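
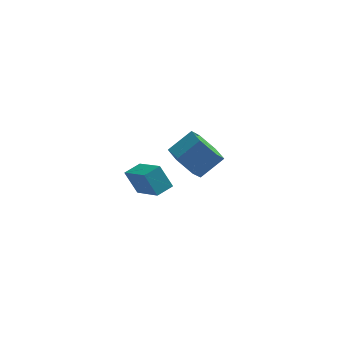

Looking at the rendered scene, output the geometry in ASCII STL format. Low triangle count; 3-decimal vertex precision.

solid 
facet normal -0.430 0.734 -0.526
outer loop
vertex -2.691 -2.021 -0.706
vertex -2.043 -1.539 -0.563
vertex -2.183 -2.415 -1.672
endloop
endfacet
facet normal -0.789 -0.588 -0.175
outer loop
vertex -1.417 -3.721 -0.737
vertex -2.691 -2.021 -0.706
vertex -2.183 -2.415 -1.672
endloop
endfacet
facet normal -0.432 0.734 -0.525
outer loop
vertex -2.183 -2.415 -1.672
vertex -2.043 -1.539 -0.563
vertex -1.536 -1.932 -1.529
endloop
endfacet
facet normal 0.437 -0.340 -0.833
outer loop
vertex -1.536 -1.932 -1.529
vertex -1.417 -3.721 -0.737
vertex -2.183 -2.415 -1.672
endloop
endfacet
facet normal -0.437 0.340 0.833
outer loop
vertex -2.691 -2.021 -0.706
vertex -1.277 -2.845 0.372
vertex -2.043 -1.539 -0.563
endloop
endfacet
facet normal -0.789 -0.588 -0.175
outer loop
vertex -1.924 -3.328 0.229
vertex -2.691 -2.021 -0.706
vertex -1.417 -3.721 -0.737
endloop
endfacet
facet normal -0.437 0.339 0.833
outer loop
vertex -1.924 -3.328 0.229
vertex -1.277 -2.845 0.372
vertex -2.691 -2.021 -0.706
endloop
endfacet
facet normal 0.789 0.588 0.175
outer loop
vertex -2.043 -1.539 -0.563
vertex -1.277 -2.845 0.372
vertex -1.536 -1.932 -1.529
endloop
endfacet
facet normal 0.437 -0.340 -0.833
outer loop
vertex -0.769 -3.239 -0.594
vertex -1.417 -3.721 -0.737
vertex -1.536 -1.932 -1.529
endloop
endfacet
facet normal 0.789 0.588 0.175
outer loop
vertex -1.536 -1.932 -1.529
vertex -1.277 -2.845 0.372
vertex -0.769 -3.239 -0.594
endloop
endfacet
facet normal 0.430 -0.734 0.525
outer loop
vertex -0.769 -3.239 -0.594
vertex -1.924 -3.328 0.229
vertex -1.417 -3.721 -0.737
endloop
endfacet
facet normal 0.431 -0.733 0.526
outer loop
vertex -1.277 -2.845 0.372
vertex -1.924 -3.328 0.229
vertex -0.769 -3.239 -0.594
endloop
endfacet
facet normal -0.736 -0.318 -0.597
outer loop
vertex 0.672 1.518 -4.261
vertex -0.017 1.923 -3.627
vertex 0.362 2.481 -4.392
endloop
endfacet
facet normal 0.605 0.087 -0.792
outer loop
vertex 0.672 1.518 -4.261
vertex 0.362 2.481 -4.392
vertex 1.725 1.973 -3.407
endloop
endfacet
facet normal 0.605 0.087 -0.792
outer loop
vertex 1.725 1.973 -3.407
vertex 0.362 2.481 -4.392
vertex 1.415 2.936 -3.538
endloop
endfacet
facet normal 0.737 0.318 0.597
outer loop
vertex 1.725 1.973 -3.407
vertex 1.415 2.936 -3.538
vertex 1.037 2.377 -2.773
endloop
endfacet
facet normal -0.736 -0.319 -0.597
outer loop
vertex 0.362 2.481 -4.392
vertex -0.017 1.923 -3.627
vertex -0.327 2.885 -3.758
endloop
endfacet
facet normal 0.039 0.861 -0.507
outer loop
vertex 0.362 2.481 -4.392
vertex -0.327 2.885 -3.758
vertex 1.415 2.936 -3.538
endloop
endfacet
facet normal 0.039 0.861 -0.507
outer loop
vertex 1.415 2.936 -3.538
vertex -0.327 2.885 -3.758
vertex 0.727 3.34 -2.904
endloop
endfacet
facet normal 0.737 0.318 0.597
outer loop
vertex 1.415 2.936 -3.538
vertex 0.727 3.34 -2.904
vertex 1.037 2.377 -2.773
endloop
endfacet
facet normal -0.737 -0.319 -0.596
outer loop
vertex -0.327 2.885 -3.758
vertex -0.017 1.923 -3.627
vertex -0.705 2.327 -2.993
endloop
endfacet
facet normal -0.565 0.774 0.285
outer loop
vertex -0.327 2.885 -3.758
vertex -0.705 2.327 -2.993
vertex 0.727 3.34 -2.904
endloop
endfacet
facet normal -0.565 0.774 0.285
outer loop
vertex 0.727 3.34 -2.904
vertex -0.705 2.327 -2.993
vertex 0.348 2.782 -2.139
endloop
endfacet
facet normal 0.736 0.318 0.597
outer loop
vertex 0.727 3.34 -2.904
vertex 0.348 2.782 -2.139
vertex 1.037 2.377 -2.773
endloop
endfacet
facet normal -0.737 -0.318 -0.597
outer loop
vertex -0.705 2.327 -2.993
vertex -0.017 1.923 -3.627
vertex -0.395 1.364 -2.862
endloop
endfacet
facet normal -0.605 -0.087 0.792
outer loop
vertex -0.705 2.327 -2.993
vertex -0.395 1.364 -2.862
vertex 0.348 2.782 -2.139
endloop
endfacet
facet normal -0.605 -0.087 0.792
outer loop
vertex 0.348 2.782 -2.139
vertex -0.395 1.364 -2.862
vertex 0.658 1.819 -2.008
endloop
endfacet
facet normal 0.736 0.318 0.597
outer loop
vertex 0.348 2.782 -2.139
vertex 0.658 1.819 -2.008
vertex 1.037 2.377 -2.773
endloop
endfacet
facet normal -0.737 -0.318 -0.597
outer loop
vertex -0.395 1.364 -2.862
vertex -0.017 1.923 -3.627
vertex 0.293 0.96 -3.496
endloop
endfacet
facet normal -0.039 -0.861 0.507
outer loop
vertex -0.395 1.364 -2.862
vertex 0.293 0.96 -3.496
vertex 0.658 1.819 -2.008
endloop
endfacet
facet normal -0.039 -0.861 0.507
outer loop
vertex 0.658 1.819 -2.008
vertex 0.293 0.96 -3.496
vertex 1.347 1.415 -2.642
endloop
endfacet
facet normal 0.736 0.319 0.597
outer loop
vertex 0.658 1.819 -2.008
vertex 1.347 1.415 -2.642
vertex 1.037 2.377 -2.773
endloop
endfacet
facet normal -0.736 -0.318 -0.597
outer loop
vertex 0.293 0.96 -3.496
vertex -0.017 1.923 -3.627
vertex 0.672 1.518 -4.261
endloop
endfacet
facet normal 0.565 -0.774 -0.285
outer loop
vertex 0.293 0.96 -3.496
vertex 0.672 1.518 -4.261
vertex 1.347 1.415 -2.642
endloop
endfacet
facet normal 0.566 -0.774 -0.285
outer loop
vertex 1.347 1.415 -2.642
vertex 0.672 1.518 -4.261
vertex 1.725 1.973 -3.407
endloop
endfacet
facet normal 0.737 0.319 0.596
outer loop
vertex 1.347 1.415 -2.642
vertex 1.725 1.973 -3.407
vertex 1.037 2.377 -2.773
endloop
endfacet

endsolid


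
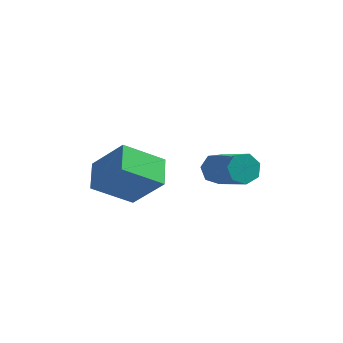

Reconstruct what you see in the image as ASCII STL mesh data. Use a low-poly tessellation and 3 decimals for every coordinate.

solid 
facet normal -0.616 0.136 -0.776
outer loop
vertex -4.552 -0.206 -3.699
vertex -4.639 0.811 -3.451
vertex -3.291 0.133 -4.641
endloop
endfacet
facet normal 0.083 -0.968 -0.237
outer loop
vertex -2.281 -0.091 -3.369
vertex -4.552 -0.206 -3.699
vertex -3.291 0.133 -4.641
endloop
endfacet
facet normal -0.616 0.137 -0.776
outer loop
vertex -3.291 0.133 -4.641
vertex -4.639 0.811 -3.451
vertex -3.378 1.149 -4.393
endloop
endfacet
facet normal 0.783 0.210 -0.585
outer loop
vertex -3.378 1.149 -4.393
vertex -2.281 -0.091 -3.369
vertex -3.291 0.133 -4.641
endloop
endfacet
facet normal -0.783 -0.210 0.585
outer loop
vertex -4.552 -0.206 -3.699
vertex -3.629 0.587 -2.179
vertex -4.639 0.811 -3.451
endloop
endfacet
facet normal 0.083 -0.968 -0.236
outer loop
vertex -3.542 -0.429 -2.427
vertex -4.552 -0.206 -3.699
vertex -2.281 -0.091 -3.369
endloop
endfacet
facet normal -0.783 -0.210 0.585
outer loop
vertex -3.542 -0.429 -2.427
vertex -3.629 0.587 -2.179
vertex -4.552 -0.206 -3.699
endloop
endfacet
facet normal -0.083 0.968 0.236
outer loop
vertex -4.639 0.811 -3.451
vertex -3.629 0.587 -2.179
vertex -3.378 1.149 -4.393
endloop
endfacet
facet normal 0.783 0.210 -0.585
outer loop
vertex -2.368 0.926 -3.121
vertex -2.281 -0.091 -3.369
vertex -3.378 1.149 -4.393
endloop
endfacet
facet normal -0.084 0.968 0.236
outer loop
vertex -3.378 1.149 -4.393
vertex -3.629 0.587 -2.179
vertex -2.368 0.926 -3.121
endloop
endfacet
facet normal 0.616 -0.136 0.776
outer loop
vertex -2.368 0.926 -3.121
vertex -3.542 -0.429 -2.427
vertex -2.281 -0.091 -3.369
endloop
endfacet
facet normal 0.616 -0.137 0.776
outer loop
vertex -3.629 0.587 -2.179
vertex -3.542 -0.429 -2.427
vertex -2.368 0.926 -3.121
endloop
endfacet
facet normal -0.438 0.622 -0.649
outer loop
vertex -0.38 1.904 -4.749
vertex -0.835 1.939 -4.408
vertex -0.368 2.265 -4.411
endloop
endfacet
facet normal 0.898 0.284 -0.336
outer loop
vertex -0.38 1.904 -4.749
vertex -0.368 2.265 -4.411
vertex 0.551 0.587 -3.373
endloop
endfacet
facet normal 0.898 0.285 -0.334
outer loop
vertex 0.551 0.587 -3.373
vertex -0.368 2.265 -4.411
vertex 0.562 0.948 -3.035
endloop
endfacet
facet normal 0.439 -0.621 0.649
outer loop
vertex 0.551 0.587 -3.373
vertex 0.562 0.948 -3.035
vertex 0.095 0.621 -3.032
endloop
endfacet
facet normal -0.438 0.622 -0.649
outer loop
vertex -0.368 2.265 -4.411
vertex -0.835 1.939 -4.408
vertex -0.708 2.38 -4.071
endloop
endfacet
facet normal 0.578 0.748 0.325
outer loop
vertex -0.368 2.265 -4.411
vertex -0.708 2.38 -4.071
vertex 0.562 0.948 -3.035
endloop
endfacet
facet normal 0.578 0.748 0.325
outer loop
vertex 0.562 0.948 -3.035
vertex -0.708 2.38 -4.071
vertex 0.222 1.063 -2.695
endloop
endfacet
facet normal 0.439 -0.621 0.649
outer loop
vertex 0.562 0.948 -3.035
vertex 0.222 1.063 -2.695
vertex 0.095 0.621 -3.032
endloop
endfacet
facet normal -0.438 0.622 -0.649
outer loop
vertex -0.708 2.38 -4.071
vertex -0.835 1.939 -4.408
vertex -1.144 2.163 -3.985
endloop
endfacet
facet normal -0.177 0.649 0.740
outer loop
vertex -0.708 2.38 -4.071
vertex -1.144 2.163 -3.985
vertex 0.222 1.063 -2.695
endloop
endfacet
facet normal -0.178 0.648 0.741
outer loop
vertex 0.222 1.063 -2.695
vertex -1.144 2.163 -3.985
vertex -0.214 0.845 -2.609
endloop
endfacet
facet normal 0.439 -0.621 0.649
outer loop
vertex 0.222 1.063 -2.695
vertex -0.214 0.845 -2.609
vertex 0.095 0.621 -3.032
endloop
endfacet
facet normal -0.440 0.620 -0.650
outer loop
vertex -1.144 2.163 -3.985
vertex -0.835 1.939 -4.408
vertex -1.347 1.776 -4.217
endloop
endfacet
facet normal -0.799 0.061 0.598
outer loop
vertex -1.144 2.163 -3.985
vertex -1.347 1.776 -4.217
vertex -0.214 0.845 -2.609
endloop
endfacet
facet normal -0.799 0.061 0.598
outer loop
vertex -0.214 0.845 -2.609
vertex -1.347 1.776 -4.217
vertex -0.417 0.459 -2.841
endloop
endfacet
facet normal 0.439 -0.621 0.649
outer loop
vertex -0.214 0.845 -2.609
vertex -0.417 0.459 -2.841
vertex 0.095 0.621 -3.032
endloop
endfacet
facet normal -0.440 0.621 -0.649
outer loop
vertex -1.347 1.776 -4.217
vertex -0.835 1.939 -4.408
vertex -1.165 1.512 -4.593
endloop
endfacet
facet normal -0.820 -0.573 0.006
outer loop
vertex -1.347 1.776 -4.217
vertex -1.165 1.512 -4.593
vertex -0.417 0.459 -2.841
endloop
endfacet
facet normal -0.819 -0.574 0.005
outer loop
vertex -0.417 0.459 -2.841
vertex -1.165 1.512 -4.593
vertex -0.234 0.195 -3.217
endloop
endfacet
facet normal 0.439 -0.621 0.650
outer loop
vertex -0.417 0.459 -2.841
vertex -0.234 0.195 -3.217
vertex 0.095 0.621 -3.032
endloop
endfacet
facet normal -0.439 0.621 -0.649
outer loop
vertex -1.165 1.512 -4.593
vertex -0.835 1.939 -4.408
vertex -0.734 1.569 -4.83
endloop
endfacet
facet normal -0.223 -0.775 -0.591
outer loop
vertex -1.165 1.512 -4.593
vertex -0.734 1.569 -4.83
vertex -0.234 0.195 -3.217
endloop
endfacet
facet normal -0.223 -0.775 -0.591
outer loop
vertex -0.234 0.195 -3.217
vertex -0.734 1.569 -4.83
vertex 0.196 0.252 -3.454
endloop
endfacet
facet normal 0.440 -0.621 0.649
outer loop
vertex -0.234 0.195 -3.217
vertex 0.196 0.252 -3.454
vertex 0.095 0.621 -3.032
endloop
endfacet
facet normal -0.439 0.621 -0.649
outer loop
vertex -0.734 1.569 -4.83
vertex -0.835 1.939 -4.408
vertex -0.38 1.904 -4.749
endloop
endfacet
facet normal 0.542 -0.393 -0.743
outer loop
vertex -0.734 1.569 -4.83
vertex -0.38 1.904 -4.749
vertex 0.196 0.252 -3.454
endloop
endfacet
facet normal 0.541 -0.394 -0.743
outer loop
vertex 0.196 0.252 -3.454
vertex -0.38 1.904 -4.749
vertex 0.551 0.587 -3.373
endloop
endfacet
facet normal 0.439 -0.622 0.649
outer loop
vertex 0.196 0.252 -3.454
vertex 0.551 0.587 -3.373
vertex 0.095 0.621 -3.032
endloop
endfacet

endsolid


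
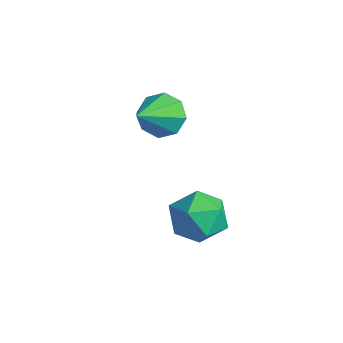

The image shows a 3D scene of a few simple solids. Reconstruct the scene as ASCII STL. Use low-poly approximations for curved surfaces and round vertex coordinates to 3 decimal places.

solid 
facet normal -0.371 0.739 -0.562
outer loop
vertex -2.481 3.631 2.249
vertex -2.725 3.866 2.719
vertex -2.213 3.92 2.452
endloop
endfacet
facet normal 0.795 -0.455 -0.402
outer loop
vertex -2.481 3.631 2.249
vertex -2.213 3.92 2.452
vertex -2.275 2.974 3.401
endloop
endfacet
facet normal -0.372 0.738 -0.564
outer loop
vertex -2.213 3.92 2.452
vertex -2.725 3.866 2.719
vertex -2.245 4.179 2.812
endloop
endfacet
facet normal 0.997 0.014 0.079
outer loop
vertex -2.213 3.92 2.452
vertex -2.245 4.179 2.812
vertex -2.275 2.974 3.401
endloop
endfacet
facet normal -0.372 0.738 -0.563
outer loop
vertex -2.245 4.179 2.812
vertex -2.725 3.866 2.719
vertex -2.558 4.254 3.117
endloop
endfacet
facet normal 0.702 0.299 0.647
outer loop
vertex -2.245 4.179 2.812
vertex -2.558 4.254 3.117
vertex -2.275 2.974 3.401
endloop
endfacet
facet normal -0.373 0.738 -0.563
outer loop
vertex -2.558 4.254 3.117
vertex -2.725 3.866 2.719
vertex -2.969 4.102 3.19
endloop
endfacet
facet normal 0.086 0.234 0.969
outer loop
vertex -2.558 4.254 3.117
vertex -2.969 4.102 3.19
vertex -2.275 2.974 3.401
endloop
endfacet
facet normal -0.372 0.738 -0.563
outer loop
vertex -2.969 4.102 3.19
vertex -2.725 3.866 2.719
vertex -3.237 3.812 2.987
endloop
endfacet
facet normal -0.494 -0.144 0.857
outer loop
vertex -2.969 4.102 3.19
vertex -3.237 3.812 2.987
vertex -2.275 2.974 3.401
endloop
endfacet
facet normal -0.372 0.738 -0.562
outer loop
vertex -3.237 3.812 2.987
vertex -2.725 3.866 2.719
vertex -3.205 3.554 2.627
endloop
endfacet
facet normal -0.695 -0.612 0.377
outer loop
vertex -3.237 3.812 2.987
vertex -3.205 3.554 2.627
vertex -2.275 2.974 3.401
endloop
endfacet
facet normal -0.372 0.738 -0.563
outer loop
vertex -3.205 3.554 2.627
vertex -2.725 3.866 2.719
vertex -2.892 3.479 2.322
endloop
endfacet
facet normal -0.400 -0.896 -0.191
outer loop
vertex -3.205 3.554 2.627
vertex -2.892 3.479 2.322
vertex -2.275 2.974 3.401
endloop
endfacet
facet normal -0.373 0.738 -0.563
outer loop
vertex -2.892 3.479 2.322
vertex -2.725 3.866 2.719
vertex -2.481 3.631 2.249
endloop
endfacet
facet normal 0.216 -0.831 -0.513
outer loop
vertex -2.892 3.479 2.322
vertex -2.481 3.631 2.249
vertex -2.275 2.974 3.401
endloop
endfacet
facet normal -0.821 -0.063 0.567
outer loop
vertex -1.044 3.481 1.405
vertex -0.86 2.841 1.6
vertex -0.648 3.39 1.968
endloop
endfacet
facet normal -0.596 0.613 0.518
outer loop
vertex -1.044 3.481 1.405
vertex -0.648 3.39 1.968
vertex -0.506 3.904 1.523
endloop
endfacet
facet normal -0.585 0.792 -0.172
outer loop
vertex -1.044 3.481 1.405
vertex -0.506 3.904 1.523
vertex -0.631 3.672 0.881
endloop
endfacet
facet normal -0.803 0.228 -0.550
outer loop
vertex -1.044 3.481 1.405
vertex -0.631 3.672 0.881
vertex -0.85 3.015 0.929
endloop
endfacet
facet normal -0.949 -0.301 -0.092
outer loop
vertex -1.044 3.481 1.405
vertex -0.85 3.015 0.929
vertex -0.86 2.841 1.6
endloop
endfacet
facet normal 0.074 0.641 0.764
outer loop
vertex -0.506 3.904 1.523
vertex -0.648 3.39 1.968
vertex 0.01 3.525 1.791
endloop
endfacet
facet normal -0.291 -0.453 0.843
outer loop
vertex -0.648 3.39 1.968
vertex -0.86 2.841 1.6
vertex -0.209 2.868 1.839
endloop
endfacet
facet normal -0.498 -0.837 -0.225
outer loop
vertex -0.86 2.841 1.6
vertex -0.85 3.015 0.929
vertex -0.334 2.636 1.197
endloop
endfacet
facet normal -0.263 0.017 -0.965
outer loop
vertex -0.85 3.015 0.929
vertex -0.631 3.672 0.881
vertex -0.192 3.15 0.752
endloop
endfacet
facet normal 0.091 0.931 -0.354
outer loop
vertex -0.631 3.672 0.881
vertex -0.506 3.904 1.523
vertex 0.02 3.699 1.12
endloop
endfacet
facet normal 0.803 -0.228 0.550
outer loop
vertex 0.204 3.059 1.315
vertex 0.01 3.525 1.791
vertex -0.209 2.868 1.839
endloop
endfacet
facet normal 0.585 -0.792 0.172
outer loop
vertex 0.204 3.059 1.315
vertex -0.209 2.868 1.839
vertex -0.334 2.636 1.197
endloop
endfacet
facet normal 0.596 -0.613 -0.518
outer loop
vertex 0.204 3.059 1.315
vertex -0.334 2.636 1.197
vertex -0.192 3.15 0.752
endloop
endfacet
facet normal 0.821 0.063 -0.567
outer loop
vertex 0.204 3.059 1.315
vertex -0.192 3.15 0.752
vertex 0.02 3.699 1.12
endloop
endfacet
facet normal 0.949 0.301 0.092
outer loop
vertex 0.204 3.059 1.315
vertex 0.02 3.699 1.12
vertex 0.01 3.525 1.791
endloop
endfacet
facet normal 0.263 -0.017 0.965
outer loop
vertex -0.209 2.868 1.839
vertex 0.01 3.525 1.791
vertex -0.648 3.39 1.968
endloop
endfacet
facet normal -0.091 -0.931 0.354
outer loop
vertex -0.334 2.636 1.197
vertex -0.209 2.868 1.839
vertex -0.86 2.841 1.6
endloop
endfacet
facet normal -0.074 -0.641 -0.764
outer loop
vertex -0.192 3.15 0.752
vertex -0.334 2.636 1.197
vertex -0.85 3.015 0.929
endloop
endfacet
facet normal 0.291 0.453 -0.843
outer loop
vertex 0.02 3.699 1.12
vertex -0.192 3.15 0.752
vertex -0.631 3.672 0.881
endloop
endfacet
facet normal 0.498 0.837 0.225
outer loop
vertex 0.01 3.525 1.791
vertex 0.02 3.699 1.12
vertex -0.506 3.904 1.523
endloop
endfacet

endsolid


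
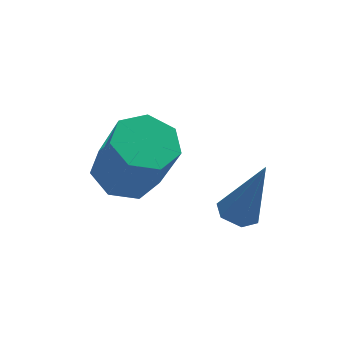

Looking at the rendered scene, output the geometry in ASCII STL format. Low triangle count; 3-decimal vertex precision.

solid 
facet normal -0.361 0.042 -0.932
outer loop
vertex 2.752 1.344 -0.429
vertex 2.195 1.103 -0.224
vertex 2.287 1.737 -0.231
endloop
endfacet
facet normal 0.658 0.751 0.056
outer loop
vertex 2.752 1.344 -0.429
vertex 2.287 1.737 -0.231
vertex 2.945 1.017 1.704
endloop
endfacet
facet normal -0.363 0.042 -0.931
outer loop
vertex 2.287 1.737 -0.231
vertex 2.195 1.103 -0.224
vertex 1.731 1.496 -0.025
endloop
endfacet
facet normal -0.232 0.883 0.408
outer loop
vertex 2.287 1.737 -0.231
vertex 1.731 1.496 -0.025
vertex 2.945 1.017 1.704
endloop
endfacet
facet normal -0.363 0.042 -0.931
outer loop
vertex 1.731 1.496 -0.025
vertex 2.195 1.103 -0.224
vertex 1.639 0.863 -0.018
endloop
endfacet
facet normal -0.796 0.122 0.593
outer loop
vertex 1.731 1.496 -0.025
vertex 1.639 0.863 -0.018
vertex 2.945 1.017 1.704
endloop
endfacet
facet normal -0.363 0.042 -0.931
outer loop
vertex 1.639 0.863 -0.018
vertex 2.195 1.103 -0.224
vertex 2.104 0.47 -0.217
endloop
endfacet
facet normal -0.471 -0.773 0.426
outer loop
vertex 1.639 0.863 -0.018
vertex 2.104 0.47 -0.217
vertex 2.945 1.017 1.704
endloop
endfacet
facet normal -0.361 0.042 -0.931
outer loop
vertex 2.104 0.47 -0.217
vertex 2.195 1.103 -0.224
vertex 2.66 0.71 -0.422
endloop
endfacet
facet normal 0.418 -0.905 0.075
outer loop
vertex 2.104 0.47 -0.217
vertex 2.66 0.71 -0.422
vertex 2.945 1.017 1.704
endloop
endfacet
facet normal -0.361 0.042 -0.932
outer loop
vertex 2.66 0.71 -0.422
vertex 2.195 1.103 -0.224
vertex 2.752 1.344 -0.429
endloop
endfacet
facet normal 0.983 -0.144 -0.111
outer loop
vertex 2.66 0.71 -0.422
vertex 2.752 1.344 -0.429
vertex 2.945 1.017 1.704
endloop
endfacet
facet normal -0.177 0.382 -0.907
outer loop
vertex 0.329 2.753 1.24
vertex -0.593 2.367 1.257
vertex -0.287 3.264 1.575
endloop
endfacet
facet normal 0.682 0.712 0.167
outer loop
vertex 0.329 2.753 1.24
vertex -0.287 3.264 1.575
vertex 0.696 1.958 3.126
endloop
endfacet
facet normal 0.682 0.712 0.167
outer loop
vertex 0.696 1.958 3.126
vertex -0.287 3.264 1.575
vertex 0.08 2.47 3.462
endloop
endfacet
facet normal 0.176 -0.383 0.907
outer loop
vertex 0.696 1.958 3.126
vertex 0.08 2.47 3.462
vertex -0.227 1.573 3.143
endloop
endfacet
facet normal -0.176 0.382 -0.907
outer loop
vertex -0.287 3.264 1.575
vertex -0.593 2.367 1.257
vertex -1.134 3.1 1.67
endloop
endfacet
facet normal -0.130 0.905 0.406
outer loop
vertex -0.287 3.264 1.575
vertex -1.134 3.1 1.67
vertex 0.08 2.47 3.462
endloop
endfacet
facet normal -0.130 0.905 0.406
outer loop
vertex 0.08 2.47 3.462
vertex -1.134 3.1 1.67
vertex -0.767 2.306 3.557
endloop
endfacet
facet normal 0.176 -0.383 0.907
outer loop
vertex 0.08 2.47 3.462
vertex -0.767 2.306 3.557
vertex -0.227 1.573 3.143
endloop
endfacet
facet normal -0.176 0.382 -0.907
outer loop
vertex -1.134 3.1 1.67
vertex -0.593 2.367 1.257
vertex -1.574 2.384 1.454
endloop
endfacet
facet normal -0.844 0.416 0.339
outer loop
vertex -1.134 3.1 1.67
vertex -1.574 2.384 1.454
vertex -0.767 2.306 3.557
endloop
endfacet
facet normal -0.844 0.416 0.339
outer loop
vertex -0.767 2.306 3.557
vertex -1.574 2.384 1.454
vertex -1.207 1.59 3.341
endloop
endfacet
facet normal 0.177 -0.382 0.907
outer loop
vertex -0.767 2.306 3.557
vertex -1.207 1.59 3.341
vertex -0.227 1.573 3.143
endloop
endfacet
facet normal -0.176 0.382 -0.907
outer loop
vertex -1.574 2.384 1.454
vertex -0.593 2.367 1.257
vertex -1.276 1.655 1.089
endloop
endfacet
facet normal -0.922 -0.386 0.017
outer loop
vertex -1.574 2.384 1.454
vertex -1.276 1.655 1.089
vertex -1.207 1.59 3.341
endloop
endfacet
facet normal -0.922 -0.386 0.017
outer loop
vertex -1.207 1.59 3.341
vertex -1.276 1.655 1.089
vertex -0.909 0.861 2.976
endloop
endfacet
facet normal 0.177 -0.382 0.907
outer loop
vertex -1.207 1.59 3.341
vertex -0.909 0.861 2.976
vertex -0.227 1.573 3.143
endloop
endfacet
facet normal -0.176 0.383 -0.907
outer loop
vertex -1.276 1.655 1.089
vertex -0.593 2.367 1.257
vertex -0.464 1.463 0.85
endloop
endfacet
facet normal -0.306 -0.897 -0.318
outer loop
vertex -1.276 1.655 1.089
vertex -0.464 1.463 0.85
vertex -0.909 0.861 2.976
endloop
endfacet
facet normal -0.307 -0.897 -0.318
outer loop
vertex -0.909 0.861 2.976
vertex -0.464 1.463 0.85
vertex -0.097 0.668 2.737
endloop
endfacet
facet normal 0.176 -0.382 0.907
outer loop
vertex -0.909 0.861 2.976
vertex -0.097 0.668 2.737
vertex -0.227 1.573 3.143
endloop
endfacet
facet normal -0.177 0.383 -0.907
outer loop
vertex -0.464 1.463 0.85
vertex -0.593 2.367 1.257
vertex 0.25 1.951 0.917
endloop
endfacet
facet normal 0.540 -0.733 -0.414
outer loop
vertex -0.464 1.463 0.85
vertex 0.25 1.951 0.917
vertex -0.097 0.668 2.737
endloop
endfacet
facet normal 0.541 -0.733 -0.413
outer loop
vertex -0.097 0.668 2.737
vertex 0.25 1.951 0.917
vertex 0.617 1.157 2.804
endloop
endfacet
facet normal 0.176 -0.382 0.907
outer loop
vertex -0.097 0.668 2.737
vertex 0.617 1.157 2.804
vertex -0.227 1.573 3.143
endloop
endfacet
facet normal -0.177 0.383 -0.907
outer loop
vertex 0.25 1.951 0.917
vertex -0.593 2.367 1.257
vertex 0.329 2.753 1.24
endloop
endfacet
facet normal 0.980 -0.017 -0.198
outer loop
vertex 0.25 1.951 0.917
vertex 0.329 2.753 1.24
vertex 0.617 1.157 2.804
endloop
endfacet
facet normal 0.980 -0.017 -0.198
outer loop
vertex 0.617 1.157 2.804
vertex 0.329 2.753 1.24
vertex 0.696 1.958 3.126
endloop
endfacet
facet normal 0.176 -0.382 0.907
outer loop
vertex 0.617 1.157 2.804
vertex 0.696 1.958 3.126
vertex -0.227 1.573 3.143
endloop
endfacet

endsolid


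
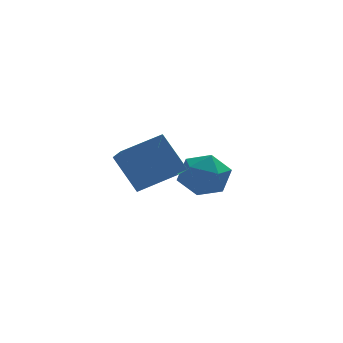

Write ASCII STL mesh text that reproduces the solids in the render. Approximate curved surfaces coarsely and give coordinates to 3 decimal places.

solid 
facet normal -0.441 0.391 0.808
outer loop
vertex -1.339 0.973 -0.975
vertex -1.455 2.212 -1.638
vertex -2.456 0.631 -1.42
endloop
endfacet
facet normal 0.082 -0.879 0.470
outer loop
vertex -1.865 0.108 -2.502
vertex -1.339 0.973 -0.975
vertex -2.456 0.631 -1.42
endloop
endfacet
facet normal -0.441 0.391 0.808
outer loop
vertex -2.456 0.631 -1.42
vertex -1.455 2.212 -1.638
vertex -2.572 1.87 -2.082
endloop
endfacet
facet normal -0.894 -0.274 -0.356
outer loop
vertex -2.572 1.87 -2.082
vertex -1.865 0.108 -2.502
vertex -2.456 0.631 -1.42
endloop
endfacet
facet normal 0.894 0.274 0.356
outer loop
vertex -1.339 0.973 -0.975
vertex -0.864 1.689 -2.72
vertex -1.455 2.212 -1.638
endloop
endfacet
facet normal 0.083 -0.879 0.470
outer loop
vertex -0.748 0.45 -2.058
vertex -1.339 0.973 -0.975
vertex -1.865 0.108 -2.502
endloop
endfacet
facet normal 0.894 0.274 0.356
outer loop
vertex -0.748 0.45 -2.058
vertex -0.864 1.689 -2.72
vertex -1.339 0.973 -0.975
endloop
endfacet
facet normal -0.082 0.879 -0.470
outer loop
vertex -1.455 2.212 -1.638
vertex -0.864 1.689 -2.72
vertex -2.572 1.87 -2.082
endloop
endfacet
facet normal -0.894 -0.274 -0.355
outer loop
vertex -1.981 1.347 -3.165
vertex -1.865 0.108 -2.502
vertex -2.572 1.87 -2.082
endloop
endfacet
facet normal -0.082 0.879 -0.469
outer loop
vertex -2.572 1.87 -2.082
vertex -0.864 1.689 -2.72
vertex -1.981 1.347 -3.165
endloop
endfacet
facet normal 0.441 -0.391 -0.808
outer loop
vertex -1.981 1.347 -3.165
vertex -0.748 0.45 -2.058
vertex -1.865 0.108 -2.502
endloop
endfacet
facet normal 0.441 -0.390 -0.808
outer loop
vertex -0.864 1.689 -2.72
vertex -0.748 0.45 -2.058
vertex -1.981 1.347 -3.165
endloop
endfacet
facet normal -0.825 0.564 0.022
outer loop
vertex -0.202 4.597 -3.927
vertex -0.663 3.918 -3.8
vertex -0.358 4.339 -3.153
endloop
endfacet
facet normal -0.260 0.931 0.258
outer loop
vertex -0.202 4.597 -3.927
vertex -0.358 4.339 -3.153
vertex 0.401 4.607 -3.355
endloop
endfacet
facet normal 0.231 0.938 -0.260
outer loop
vertex -0.202 4.597 -3.927
vertex 0.401 4.607 -3.355
vertex 0.565 4.352 -4.129
endloop
endfacet
facet normal -0.031 0.576 -0.817
outer loop
vertex -0.202 4.597 -3.927
vertex 0.565 4.352 -4.129
vertex -0.092 3.926 -4.404
endloop
endfacet
facet normal -0.684 0.345 -0.643
outer loop
vertex -0.202 4.597 -3.927
vertex -0.092 3.926 -4.404
vertex -0.663 3.918 -3.8
endloop
endfacet
facet normal 0.013 0.579 0.815
outer loop
vertex 0.401 4.607 -3.355
vertex -0.358 4.339 -3.153
vertex 0.312 3.934 -2.876
endloop
endfacet
facet normal -0.901 -0.013 0.433
outer loop
vertex -0.358 4.339 -3.153
vertex -0.663 3.918 -3.8
vertex -0.345 3.508 -3.151
endloop
endfacet
facet normal -0.673 -0.368 -0.641
outer loop
vertex -0.663 3.918 -3.8
vertex -0.092 3.926 -4.404
vertex -0.181 3.253 -3.925
endloop
endfacet
facet normal 0.384 0.004 -0.923
outer loop
vertex -0.092 3.926 -4.404
vertex 0.565 4.352 -4.129
vertex 0.578 3.521 -4.127
endloop
endfacet
facet normal 0.807 0.590 -0.023
outer loop
vertex 0.565 4.352 -4.129
vertex 0.401 4.607 -3.355
vertex 0.883 3.942 -3.48
endloop
endfacet
facet normal 0.031 -0.576 0.817
outer loop
vertex 0.422 3.263 -3.353
vertex 0.312 3.934 -2.876
vertex -0.345 3.508 -3.151
endloop
endfacet
facet normal -0.231 -0.938 0.260
outer loop
vertex 0.422 3.263 -3.353
vertex -0.345 3.508 -3.151
vertex -0.181 3.253 -3.925
endloop
endfacet
facet normal 0.260 -0.931 -0.258
outer loop
vertex 0.422 3.263 -3.353
vertex -0.181 3.253 -3.925
vertex 0.578 3.521 -4.127
endloop
endfacet
facet normal 0.825 -0.564 -0.022
outer loop
vertex 0.422 3.263 -3.353
vertex 0.578 3.521 -4.127
vertex 0.883 3.942 -3.48
endloop
endfacet
facet normal 0.684 -0.345 0.643
outer loop
vertex 0.422 3.263 -3.353
vertex 0.883 3.942 -3.48
vertex 0.312 3.934 -2.876
endloop
endfacet
facet normal -0.384 -0.004 0.923
outer loop
vertex -0.345 3.508 -3.151
vertex 0.312 3.934 -2.876
vertex -0.358 4.339 -3.153
endloop
endfacet
facet normal -0.807 -0.590 0.023
outer loop
vertex -0.181 3.253 -3.925
vertex -0.345 3.508 -3.151
vertex -0.663 3.918 -3.8
endloop
endfacet
facet normal -0.013 -0.579 -0.815
outer loop
vertex 0.578 3.521 -4.127
vertex -0.181 3.253 -3.925
vertex -0.092 3.926 -4.404
endloop
endfacet
facet normal 0.901 0.013 -0.433
outer loop
vertex 0.883 3.942 -3.48
vertex 0.578 3.521 -4.127
vertex 0.565 4.352 -4.129
endloop
endfacet
facet normal 0.673 0.368 0.641
outer loop
vertex 0.312 3.934 -2.876
vertex 0.883 3.942 -3.48
vertex 0.401 4.607 -3.355
endloop
endfacet

endsolid


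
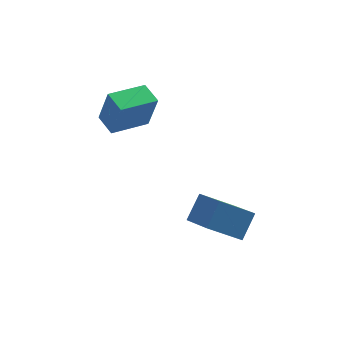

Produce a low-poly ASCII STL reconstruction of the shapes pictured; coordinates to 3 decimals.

solid 
facet normal -0.942 -0.308 0.133
outer loop
vertex -4.383 1.928 3.63
vertex -4.678 2.937 3.877
vertex -4.727 2.245 1.923
endloop
endfacet
facet normal 0.274 -0.934 -0.229
outer loop
vertex -3.022 2.803 1.683
vertex -4.383 1.928 3.63
vertex -4.727 2.245 1.923
endloop
endfacet
facet normal -0.942 -0.308 0.133
outer loop
vertex -4.727 2.245 1.923
vertex -4.678 2.937 3.877
vertex -5.022 3.255 2.17
endloop
endfacet
facet normal -0.194 0.179 -0.964
outer loop
vertex -5.022 3.255 2.17
vertex -3.022 2.803 1.683
vertex -4.727 2.245 1.923
endloop
endfacet
facet normal 0.194 -0.179 0.964
outer loop
vertex -4.383 1.928 3.63
vertex -2.973 3.495 3.637
vertex -4.678 2.937 3.877
endloop
endfacet
facet normal 0.273 -0.934 -0.229
outer loop
vertex -2.678 2.485 3.39
vertex -4.383 1.928 3.63
vertex -3.022 2.803 1.683
endloop
endfacet
facet normal 0.194 -0.179 0.964
outer loop
vertex -2.678 2.485 3.39
vertex -2.973 3.495 3.637
vertex -4.383 1.928 3.63
endloop
endfacet
facet normal -0.273 0.934 0.229
outer loop
vertex -4.678 2.937 3.877
vertex -2.973 3.495 3.637
vertex -5.022 3.255 2.17
endloop
endfacet
facet normal -0.194 0.179 -0.964
outer loop
vertex -3.317 3.812 1.93
vertex -3.022 2.803 1.683
vertex -5.022 3.255 2.17
endloop
endfacet
facet normal -0.273 0.934 0.229
outer loop
vertex -5.022 3.255 2.17
vertex -2.973 3.495 3.637
vertex -3.317 3.812 1.93
endloop
endfacet
facet normal 0.942 0.308 -0.133
outer loop
vertex -3.317 3.812 1.93
vertex -2.678 2.485 3.39
vertex -3.022 2.803 1.683
endloop
endfacet
facet normal 0.942 0.308 -0.133
outer loop
vertex -2.973 3.495 3.637
vertex -2.678 2.485 3.39
vertex -3.317 3.812 1.93
endloop
endfacet
facet normal -0.825 0.137 0.548
outer loop
vertex -1.345 -2.094 0.542
vertex -1.71 -0.438 -0.421
vertex -2.07 -2.787 -0.377
endloop
endfacet
facet normal 0.187 -0.850 0.493
outer loop
vertex -0.65 -3.022 -1.319
vertex -1.345 -2.094 0.542
vertex -2.07 -2.787 -0.377
endloop
endfacet
facet normal -0.825 0.137 0.548
outer loop
vertex -2.07 -2.787 -0.377
vertex -1.71 -0.438 -0.421
vertex -2.435 -1.131 -1.339
endloop
endfacet
facet normal -0.533 -0.510 -0.676
outer loop
vertex -2.435 -1.131 -1.339
vertex -0.65 -3.022 -1.319
vertex -2.07 -2.787 -0.377
endloop
endfacet
facet normal 0.532 0.510 0.675
outer loop
vertex -1.345 -2.094 0.542
vertex -0.29 -0.673 -1.363
vertex -1.71 -0.438 -0.421
endloop
endfacet
facet normal 0.187 -0.849 0.493
outer loop
vertex 0.075 -2.329 -0.401
vertex -1.345 -2.094 0.542
vertex -0.65 -3.022 -1.319
endloop
endfacet
facet normal 0.533 0.510 0.675
outer loop
vertex 0.075 -2.329 -0.401
vertex -0.29 -0.673 -1.363
vertex -1.345 -2.094 0.542
endloop
endfacet
facet normal -0.187 0.849 -0.494
outer loop
vertex -1.71 -0.438 -0.421
vertex -0.29 -0.673 -1.363
vertex -2.435 -1.131 -1.339
endloop
endfacet
facet normal -0.533 -0.510 -0.675
outer loop
vertex -1.015 -1.366 -2.282
vertex -0.65 -3.022 -1.319
vertex -2.435 -1.131 -1.339
endloop
endfacet
facet normal -0.187 0.850 -0.493
outer loop
vertex -2.435 -1.131 -1.339
vertex -0.29 -0.673 -1.363
vertex -1.015 -1.366 -2.282
endloop
endfacet
facet normal 0.825 -0.137 -0.548
outer loop
vertex -1.015 -1.366 -2.282
vertex 0.075 -2.329 -0.401
vertex -0.65 -3.022 -1.319
endloop
endfacet
facet normal 0.825 -0.137 -0.548
outer loop
vertex -0.29 -0.673 -1.363
vertex 0.075 -2.329 -0.401
vertex -1.015 -1.366 -2.282
endloop
endfacet

endsolid


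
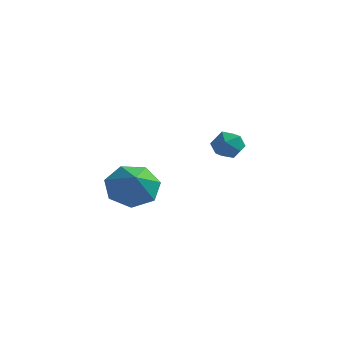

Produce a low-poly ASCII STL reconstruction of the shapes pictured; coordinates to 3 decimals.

solid 
facet normal -0.470 0.632 -0.617
outer loop
vertex -0.688 4.705 -0.223
vertex -1.502 4.003 -0.322
vertex -1.382 4.797 0.4
endloop
endfacet
facet normal 0.664 0.261 0.701
outer loop
vertex -0.688 4.705 -0.223
vertex -1.382 4.797 0.4
vertex -0.858 3.137 0.522
endloop
endfacet
facet normal -0.470 0.632 -0.617
outer loop
vertex -1.382 4.797 0.4
vertex -1.502 4.003 -0.322
vertex -2.167 4.29 0.479
endloop
endfacet
facet normal 0.044 0.087 0.995
outer loop
vertex -1.382 4.797 0.4
vertex -2.167 4.29 0.479
vertex -0.858 3.137 0.522
endloop
endfacet
facet normal -0.470 0.632 -0.617
outer loop
vertex -2.167 4.29 0.479
vertex -1.502 4.003 -0.322
vertex -2.451 3.567 -0.045
endloop
endfacet
facet normal -0.403 -0.428 0.809
outer loop
vertex -2.167 4.29 0.479
vertex -2.451 3.567 -0.045
vertex -0.858 3.137 0.522
endloop
endfacet
facet normal -0.470 0.631 -0.617
outer loop
vertex -2.451 3.567 -0.045
vertex -1.502 4.003 -0.322
vertex -2.02 3.172 -0.778
endloop
endfacet
facet normal -0.342 -0.896 0.282
outer loop
vertex -2.451 3.567 -0.045
vertex -2.02 3.172 -0.778
vertex -0.858 3.137 0.522
endloop
endfacet
facet normal -0.470 0.631 -0.616
outer loop
vertex -2.02 3.172 -0.778
vertex -1.502 4.003 -0.322
vertex -1.2 3.402 -1.168
endloop
endfacet
facet normal 0.181 -0.965 -0.188
outer loop
vertex -2.02 3.172 -0.778
vertex -1.2 3.402 -1.168
vertex -0.858 3.137 0.522
endloop
endfacet
facet normal -0.470 0.631 -0.616
outer loop
vertex -1.2 3.402 -1.168
vertex -1.502 4.003 -0.322
vertex -0.607 4.085 -0.921
endloop
endfacet
facet normal 0.774 -0.582 -0.248
outer loop
vertex -1.2 3.402 -1.168
vertex -0.607 4.085 -0.921
vertex -0.858 3.137 0.522
endloop
endfacet
facet normal -0.470 0.632 -0.616
outer loop
vertex -0.607 4.085 -0.921
vertex -1.502 4.003 -0.322
vertex -0.688 4.705 -0.223
endloop
endfacet
facet normal 0.988 -0.037 0.148
outer loop
vertex -0.607 4.085 -0.921
vertex -0.688 4.705 -0.223
vertex -0.858 3.137 0.522
endloop
endfacet
facet normal -0.526 0.465 0.712
outer loop
vertex 2.998 3.465 3.203
vertex 2.429 3.154 2.986
vertex 2.818 2.86 3.465
endloop
endfacet
facet normal 0.147 0.356 0.923
outer loop
vertex 2.998 3.465 3.203
vertex 2.818 2.86 3.465
vertex 3.472 2.986 3.312
endloop
endfacet
facet normal 0.579 0.677 0.454
outer loop
vertex 2.998 3.465 3.203
vertex 3.472 2.986 3.312
vertex 3.487 3.358 2.739
endloop
endfacet
facet normal 0.173 0.984 -0.045
outer loop
vertex 2.998 3.465 3.203
vertex 3.487 3.358 2.739
vertex 2.843 3.462 2.537
endloop
endfacet
facet normal -0.510 0.853 0.115
outer loop
vertex 2.998 3.465 3.203
vertex 2.843 3.462 2.537
vertex 2.429 3.154 2.986
endloop
endfacet
facet normal 0.276 -0.345 0.897
outer loop
vertex 3.472 2.986 3.312
vertex 2.818 2.86 3.465
vertex 3.197 2.378 3.163
endloop
endfacet
facet normal -0.814 -0.171 0.556
outer loop
vertex 2.818 2.86 3.465
vertex 2.429 3.154 2.986
vertex 2.553 2.482 2.961
endloop
endfacet
facet normal -0.788 0.457 -0.413
outer loop
vertex 2.429 3.154 2.986
vertex 2.843 3.462 2.537
vertex 2.568 2.854 2.388
endloop
endfacet
facet normal 0.318 0.670 -0.670
outer loop
vertex 2.843 3.462 2.537
vertex 3.487 3.358 2.739
vertex 3.222 2.98 2.235
endloop
endfacet
facet normal 0.975 0.175 0.139
outer loop
vertex 3.487 3.358 2.739
vertex 3.472 2.986 3.312
vertex 3.611 2.686 2.714
endloop
endfacet
facet normal -0.173 -0.984 0.045
outer loop
vertex 3.042 2.375 2.497
vertex 3.197 2.378 3.163
vertex 2.553 2.482 2.961
endloop
endfacet
facet normal -0.579 -0.677 -0.454
outer loop
vertex 3.042 2.375 2.497
vertex 2.553 2.482 2.961
vertex 2.568 2.854 2.388
endloop
endfacet
facet normal -0.147 -0.356 -0.923
outer loop
vertex 3.042 2.375 2.497
vertex 2.568 2.854 2.388
vertex 3.222 2.98 2.235
endloop
endfacet
facet normal 0.526 -0.465 -0.712
outer loop
vertex 3.042 2.375 2.497
vertex 3.222 2.98 2.235
vertex 3.611 2.686 2.714
endloop
endfacet
facet normal 0.510 -0.853 -0.115
outer loop
vertex 3.042 2.375 2.497
vertex 3.611 2.686 2.714
vertex 3.197 2.378 3.163
endloop
endfacet
facet normal -0.318 -0.670 0.670
outer loop
vertex 2.553 2.482 2.961
vertex 3.197 2.378 3.163
vertex 2.818 2.86 3.465
endloop
endfacet
facet normal -0.975 -0.175 -0.139
outer loop
vertex 2.568 2.854 2.388
vertex 2.553 2.482 2.961
vertex 2.429 3.154 2.986
endloop
endfacet
facet normal -0.276 0.345 -0.897
outer loop
vertex 3.222 2.98 2.235
vertex 2.568 2.854 2.388
vertex 2.843 3.462 2.537
endloop
endfacet
facet normal 0.814 0.171 -0.556
outer loop
vertex 3.611 2.686 2.714
vertex 3.222 2.98 2.235
vertex 3.487 3.358 2.739
endloop
endfacet
facet normal 0.788 -0.457 0.413
outer loop
vertex 3.197 2.378 3.163
vertex 3.611 2.686 2.714
vertex 3.472 2.986 3.312
endloop
endfacet

endsolid


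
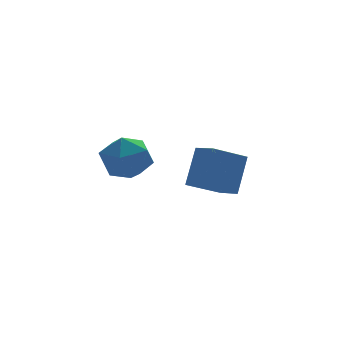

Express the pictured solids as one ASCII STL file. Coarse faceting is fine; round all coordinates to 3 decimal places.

solid 
facet normal -0.891 -0.031 0.452
outer loop
vertex 2.831 0.782 3.129
vertex 2.602 1.921 2.756
vertex 1.997 0.062 1.435
endloop
endfacet
facet normal 0.187 -0.934 0.305
outer loop
vertex 3.638 0.119 0.604
vertex 2.831 0.782 3.129
vertex 1.997 0.062 1.435
endloop
endfacet
facet normal -0.892 -0.031 0.452
outer loop
vertex 1.997 0.062 1.435
vertex 2.602 1.921 2.756
vertex 1.769 1.201 1.063
endloop
endfacet
facet normal -0.412 -0.356 -0.838
outer loop
vertex 1.769 1.201 1.063
vertex 3.638 0.119 0.604
vertex 1.997 0.062 1.435
endloop
endfacet
facet normal 0.412 0.357 0.838
outer loop
vertex 2.831 0.782 3.129
vertex 4.243 1.978 1.925
vertex 2.602 1.921 2.756
endloop
endfacet
facet normal 0.187 -0.934 0.305
outer loop
vertex 4.471 0.839 2.297
vertex 2.831 0.782 3.129
vertex 3.638 0.119 0.604
endloop
endfacet
facet normal 0.413 0.356 0.838
outer loop
vertex 4.471 0.839 2.297
vertex 4.243 1.978 1.925
vertex 2.831 0.782 3.129
endloop
endfacet
facet normal -0.187 0.934 -0.305
outer loop
vertex 2.602 1.921 2.756
vertex 4.243 1.978 1.925
vertex 1.769 1.201 1.063
endloop
endfacet
facet normal -0.413 -0.357 -0.838
outer loop
vertex 3.409 1.258 0.231
vertex 3.638 0.119 0.604
vertex 1.769 1.201 1.063
endloop
endfacet
facet normal -0.187 0.934 -0.305
outer loop
vertex 1.769 1.201 1.063
vertex 4.243 1.978 1.925
vertex 3.409 1.258 0.231
endloop
endfacet
facet normal 0.892 0.031 -0.452
outer loop
vertex 3.409 1.258 0.231
vertex 4.471 0.839 2.297
vertex 3.638 0.119 0.604
endloop
endfacet
facet normal 0.891 0.031 -0.452
outer loop
vertex 4.243 1.978 1.925
vertex 4.471 0.839 2.297
vertex 3.409 1.258 0.231
endloop
endfacet
facet normal 0.222 0.530 0.819
outer loop
vertex -1.392 1.375 4.061
vertex -1.464 0.362 4.736
vertex -0.4 0.688 4.237
endloop
endfacet
facet normal 0.524 0.818 0.239
outer loop
vertex -1.392 1.375 4.061
vertex -0.4 0.688 4.237
vertex -0.629 1.157 3.135
endloop
endfacet
facet normal 0.006 0.974 -0.225
outer loop
vertex -1.392 1.375 4.061
vertex -0.629 1.157 3.135
vertex -1.834 1.122 2.953
endloop
endfacet
facet normal -0.617 0.784 0.067
outer loop
vertex -1.392 1.375 4.061
vertex -1.834 1.122 2.953
vertex -2.351 0.63 3.942
endloop
endfacet
facet normal -0.484 0.509 0.712
outer loop
vertex -1.392 1.375 4.061
vertex -2.351 0.63 3.942
vertex -1.464 0.362 4.736
endloop
endfacet
facet normal 0.944 0.324 -0.058
outer loop
vertex -0.629 1.157 3.135
vertex -0.4 0.688 4.237
vertex -0.229 0.01 3.238
endloop
endfacet
facet normal 0.456 -0.142 0.879
outer loop
vertex -0.4 0.688 4.237
vertex -1.464 0.362 4.736
vertex -0.746 -0.482 4.227
endloop
endfacet
facet normal -0.686 -0.176 0.707
outer loop
vertex -1.464 0.362 4.736
vertex -2.351 0.63 3.942
vertex -1.951 -0.517 4.045
endloop
endfacet
facet normal -0.902 0.270 -0.337
outer loop
vertex -2.351 0.63 3.942
vertex -1.834 1.122 2.953
vertex -2.18 -0.048 2.943
endloop
endfacet
facet normal 0.105 0.578 -0.809
outer loop
vertex -1.834 1.122 2.953
vertex -0.629 1.157 3.135
vertex -1.116 0.278 2.444
endloop
endfacet
facet normal 0.617 -0.784 -0.067
outer loop
vertex -1.188 -0.735 3.119
vertex -0.229 0.01 3.238
vertex -0.746 -0.482 4.227
endloop
endfacet
facet normal -0.006 -0.974 0.225
outer loop
vertex -1.188 -0.735 3.119
vertex -0.746 -0.482 4.227
vertex -1.951 -0.517 4.045
endloop
endfacet
facet normal -0.524 -0.818 -0.239
outer loop
vertex -1.188 -0.735 3.119
vertex -1.951 -0.517 4.045
vertex -2.18 -0.048 2.943
endloop
endfacet
facet normal -0.222 -0.530 -0.819
outer loop
vertex -1.188 -0.735 3.119
vertex -2.18 -0.048 2.943
vertex -1.116 0.278 2.444
endloop
endfacet
facet normal 0.484 -0.509 -0.712
outer loop
vertex -1.188 -0.735 3.119
vertex -1.116 0.278 2.444
vertex -0.229 0.01 3.238
endloop
endfacet
facet normal 0.902 -0.270 0.337
outer loop
vertex -0.746 -0.482 4.227
vertex -0.229 0.01 3.238
vertex -0.4 0.688 4.237
endloop
endfacet
facet normal -0.105 -0.578 0.809
outer loop
vertex -1.951 -0.517 4.045
vertex -0.746 -0.482 4.227
vertex -1.464 0.362 4.736
endloop
endfacet
facet normal -0.944 -0.324 0.058
outer loop
vertex -2.18 -0.048 2.943
vertex -1.951 -0.517 4.045
vertex -2.351 0.63 3.942
endloop
endfacet
facet normal -0.456 0.142 -0.879
outer loop
vertex -1.116 0.278 2.444
vertex -2.18 -0.048 2.943
vertex -1.834 1.122 2.953
endloop
endfacet
facet normal 0.686 0.176 -0.707
outer loop
vertex -0.229 0.01 3.238
vertex -1.116 0.278 2.444
vertex -0.629 1.157 3.135
endloop
endfacet

endsolid


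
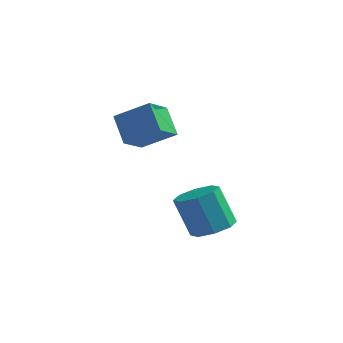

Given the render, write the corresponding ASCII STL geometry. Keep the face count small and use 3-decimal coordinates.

solid 
facet normal 0.414 -0.071 -0.907
outer loop
vertex 1.767 -1.915 -4.248
vertex 1.066 -2.299 -4.538
vertex 1.329 -1.493 -4.481
endloop
endfacet
facet normal 0.613 0.758 0.221
outer loop
vertex 1.767 -1.915 -4.248
vertex 1.329 -1.493 -4.481
vertex 1.074 -1.796 -2.733
endloop
endfacet
facet normal 0.614 0.758 0.221
outer loop
vertex 1.074 -1.796 -2.733
vertex 1.329 -1.493 -4.481
vertex 0.637 -1.374 -2.965
endloop
endfacet
facet normal -0.414 0.071 0.908
outer loop
vertex 1.074 -1.796 -2.733
vertex 0.637 -1.374 -2.965
vertex 0.374 -2.181 -3.022
endloop
endfacet
facet normal 0.414 -0.071 -0.907
outer loop
vertex 1.329 -1.493 -4.481
vertex 1.066 -2.299 -4.538
vertex 0.738 -1.544 -4.747
endloop
endfacet
facet normal -0.042 0.994 -0.097
outer loop
vertex 1.329 -1.493 -4.481
vertex 0.738 -1.544 -4.747
vertex 0.637 -1.374 -2.965
endloop
endfacet
facet normal -0.042 0.994 -0.097
outer loop
vertex 0.637 -1.374 -2.965
vertex 0.738 -1.544 -4.747
vertex 0.046 -1.425 -3.232
endloop
endfacet
facet normal -0.416 0.071 0.907
outer loop
vertex 0.637 -1.374 -2.965
vertex 0.046 -1.425 -3.232
vertex 0.374 -2.181 -3.022
endloop
endfacet
facet normal 0.414 -0.072 -0.908
outer loop
vertex 0.738 -1.544 -4.747
vertex 1.066 -2.299 -4.538
vertex 0.339 -2.037 -4.89
endloop
endfacet
facet normal -0.672 0.648 -0.358
outer loop
vertex 0.738 -1.544 -4.747
vertex 0.339 -2.037 -4.89
vertex 0.046 -1.425 -3.232
endloop
endfacet
facet normal -0.672 0.648 -0.358
outer loop
vertex 0.046 -1.425 -3.232
vertex 0.339 -2.037 -4.89
vertex -0.353 -1.918 -3.375
endloop
endfacet
facet normal -0.414 0.072 0.907
outer loop
vertex 0.046 -1.425 -3.232
vertex -0.353 -1.918 -3.375
vertex 0.374 -2.181 -3.022
endloop
endfacet
facet normal 0.414 -0.071 -0.908
outer loop
vertex 0.339 -2.037 -4.89
vertex 1.066 -2.299 -4.538
vertex 0.366 -2.684 -4.827
endloop
endfacet
facet normal -0.909 -0.078 -0.409
outer loop
vertex 0.339 -2.037 -4.89
vertex 0.366 -2.684 -4.827
vertex -0.353 -1.918 -3.375
endloop
endfacet
facet normal -0.909 -0.076 -0.410
outer loop
vertex -0.353 -1.918 -3.375
vertex 0.366 -2.684 -4.827
vertex -0.327 -2.565 -3.312
endloop
endfacet
facet normal -0.415 0.072 0.907
outer loop
vertex -0.353 -1.918 -3.375
vertex -0.327 -2.565 -3.312
vertex 0.374 -2.181 -3.022
endloop
endfacet
facet normal 0.414 -0.071 -0.908
outer loop
vertex 0.366 -2.684 -4.827
vertex 1.066 -2.299 -4.538
vertex 0.803 -3.106 -4.595
endloop
endfacet
facet normal -0.614 -0.758 -0.221
outer loop
vertex 0.366 -2.684 -4.827
vertex 0.803 -3.106 -4.595
vertex -0.327 -2.565 -3.312
endloop
endfacet
facet normal -0.613 -0.758 -0.220
outer loop
vertex -0.327 -2.565 -3.312
vertex 0.803 -3.106 -4.595
vertex 0.111 -2.987 -3.079
endloop
endfacet
facet normal -0.414 0.071 0.907
outer loop
vertex -0.327 -2.565 -3.312
vertex 0.111 -2.987 -3.079
vertex 0.374 -2.181 -3.022
endloop
endfacet
facet normal 0.416 -0.071 -0.907
outer loop
vertex 0.803 -3.106 -4.595
vertex 1.066 -2.299 -4.538
vertex 1.394 -3.055 -4.328
endloop
endfacet
facet normal 0.042 -0.994 0.097
outer loop
vertex 0.803 -3.106 -4.595
vertex 1.394 -3.055 -4.328
vertex 0.111 -2.987 -3.079
endloop
endfacet
facet normal 0.042 -0.994 0.097
outer loop
vertex 0.111 -2.987 -3.079
vertex 1.394 -3.055 -4.328
vertex 0.702 -2.936 -2.813
endloop
endfacet
facet normal -0.414 0.071 0.907
outer loop
vertex 0.111 -2.987 -3.079
vertex 0.702 -2.936 -2.813
vertex 0.374 -2.181 -3.022
endloop
endfacet
facet normal 0.414 -0.072 -0.907
outer loop
vertex 1.394 -3.055 -4.328
vertex 1.066 -2.299 -4.538
vertex 1.793 -2.562 -4.185
endloop
endfacet
facet normal 0.672 -0.648 0.358
outer loop
vertex 1.394 -3.055 -4.328
vertex 1.793 -2.562 -4.185
vertex 0.702 -2.936 -2.813
endloop
endfacet
facet normal 0.672 -0.648 0.358
outer loop
vertex 0.702 -2.936 -2.813
vertex 1.793 -2.562 -4.185
vertex 1.101 -2.443 -2.67
endloop
endfacet
facet normal -0.414 0.072 0.908
outer loop
vertex 0.702 -2.936 -2.813
vertex 1.101 -2.443 -2.67
vertex 0.374 -2.181 -3.022
endloop
endfacet
facet normal 0.415 -0.072 -0.907
outer loop
vertex 1.793 -2.562 -4.185
vertex 1.066 -2.299 -4.538
vertex 1.767 -1.915 -4.248
endloop
endfacet
facet normal 0.909 0.076 0.409
outer loop
vertex 1.793 -2.562 -4.185
vertex 1.767 -1.915 -4.248
vertex 1.101 -2.443 -2.67
endloop
endfacet
facet normal 0.909 0.078 0.410
outer loop
vertex 1.101 -2.443 -2.67
vertex 1.767 -1.915 -4.248
vertex 1.074 -1.796 -2.733
endloop
endfacet
facet normal -0.414 0.071 0.908
outer loop
vertex 1.101 -2.443 -2.67
vertex 1.074 -1.796 -2.733
vertex 0.374 -2.181 -3.022
endloop
endfacet
facet normal -0.845 -0.163 -0.509
outer loop
vertex -2.735 -2.089 0.136
vertex -2.544 -0.99 -0.532
vertex -2.067 -2.751 -0.761
endloop
endfacet
facet normal -0.147 -0.845 0.514
outer loop
vertex -0.816 -2.51 -0.008
vertex -2.735 -2.089 0.136
vertex -2.067 -2.751 -0.761
endloop
endfacet
facet normal -0.845 -0.163 -0.509
outer loop
vertex -2.067 -2.751 -0.761
vertex -2.544 -0.99 -0.532
vertex -1.876 -1.652 -1.43
endloop
endfacet
facet normal 0.514 -0.509 -0.690
outer loop
vertex -1.876 -1.652 -1.43
vertex -0.816 -2.51 -0.008
vertex -2.067 -2.751 -0.761
endloop
endfacet
facet normal -0.514 0.509 0.691
outer loop
vertex -2.735 -2.089 0.136
vertex -1.293 -0.749 0.221
vertex -2.544 -0.99 -0.532
endloop
endfacet
facet normal -0.147 -0.845 0.514
outer loop
vertex -1.484 -1.848 0.89
vertex -2.735 -2.089 0.136
vertex -0.816 -2.51 -0.008
endloop
endfacet
facet normal -0.514 0.509 0.690
outer loop
vertex -1.484 -1.848 0.89
vertex -1.293 -0.749 0.221
vertex -2.735 -2.089 0.136
endloop
endfacet
facet normal 0.147 0.845 -0.514
outer loop
vertex -2.544 -0.99 -0.532
vertex -1.293 -0.749 0.221
vertex -1.876 -1.652 -1.43
endloop
endfacet
facet normal 0.514 -0.509 -0.690
outer loop
vertex -0.625 -1.411 -0.676
vertex -0.816 -2.51 -0.008
vertex -1.876 -1.652 -1.43
endloop
endfacet
facet normal 0.147 0.845 -0.514
outer loop
vertex -1.876 -1.652 -1.43
vertex -1.293 -0.749 0.221
vertex -0.625 -1.411 -0.676
endloop
endfacet
facet normal 0.845 0.162 0.509
outer loop
vertex -0.625 -1.411 -0.676
vertex -1.484 -1.848 0.89
vertex -0.816 -2.51 -0.008
endloop
endfacet
facet normal 0.845 0.163 0.509
outer loop
vertex -1.293 -0.749 0.221
vertex -1.484 -1.848 0.89
vertex -0.625 -1.411 -0.676
endloop
endfacet

endsolid


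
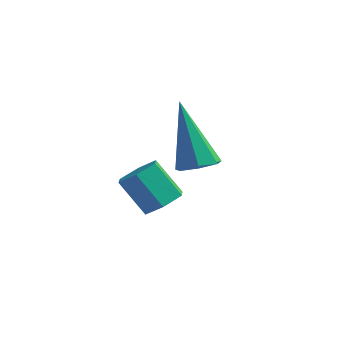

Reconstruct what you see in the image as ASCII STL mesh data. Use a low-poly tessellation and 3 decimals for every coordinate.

solid 
facet normal 0.376 -0.267 -0.887
outer loop
vertex 3.963 3.488 -3.515
vertex 3.516 3.078 -3.581
vertex 3.524 3.663 -3.754
endloop
endfacet
facet normal 0.305 0.943 0.130
outer loop
vertex 3.963 3.488 -3.515
vertex 3.524 3.663 -3.754
vertex 2.724 3.642 -1.719
endloop
endfacet
facet normal 0.377 -0.267 -0.887
outer loop
vertex 3.524 3.663 -3.754
vertex 3.516 3.078 -3.581
vertex 3.079 3.397 -3.863
endloop
endfacet
facet normal -0.473 0.863 -0.177
outer loop
vertex 3.524 3.663 -3.754
vertex 3.079 3.397 -3.863
vertex 2.724 3.642 -1.719
endloop
endfacet
facet normal 0.377 -0.268 -0.887
outer loop
vertex 3.079 3.397 -3.863
vertex 3.516 3.078 -3.581
vertex 2.964 2.891 -3.759
endloop
endfacet
facet normal -0.966 0.182 -0.181
outer loop
vertex 3.079 3.397 -3.863
vertex 2.964 2.891 -3.759
vertex 2.724 3.642 -1.719
endloop
endfacet
facet normal 0.377 -0.268 -0.887
outer loop
vertex 2.964 2.891 -3.759
vertex 3.516 3.078 -3.581
vertex 3.264 2.526 -3.521
endloop
endfacet
facet normal -0.804 -0.583 0.120
outer loop
vertex 2.964 2.891 -3.759
vertex 3.264 2.526 -3.521
vertex 2.724 3.642 -1.719
endloop
endfacet
facet normal 0.377 -0.268 -0.886
outer loop
vertex 3.264 2.526 -3.521
vertex 3.516 3.078 -3.581
vertex 3.754 2.577 -3.328
endloop
endfacet
facet normal -0.107 -0.859 0.500
outer loop
vertex 3.264 2.526 -3.521
vertex 3.754 2.577 -3.328
vertex 2.724 3.642 -1.719
endloop
endfacet
facet normal 0.378 -0.268 -0.886
outer loop
vertex 3.754 2.577 -3.328
vertex 3.516 3.078 -3.581
vertex 4.065 3.005 -3.325
endloop
endfacet
facet normal 0.597 -0.438 0.672
outer loop
vertex 3.754 2.577 -3.328
vertex 4.065 3.005 -3.325
vertex 2.724 3.642 -1.719
endloop
endfacet
facet normal 0.377 -0.269 -0.886
outer loop
vertex 4.065 3.005 -3.325
vertex 3.516 3.078 -3.581
vertex 3.963 3.488 -3.515
endloop
endfacet
facet normal 0.781 0.364 0.507
outer loop
vertex 4.065 3.005 -3.325
vertex 3.963 3.488 -3.515
vertex 2.724 3.642 -1.719
endloop
endfacet
facet normal 0.642 -0.063 -0.764
outer loop
vertex 4.415 0.134 -2.704
vertex 3.963 0.115 -3.082
vertex 4.197 0.634 -2.928
endloop
endfacet
facet normal 0.672 0.526 0.521
outer loop
vertex 4.415 0.134 -2.704
vertex 4.197 0.634 -2.928
vertex 3.69 0.204 -1.84
endloop
endfacet
facet normal 0.671 0.527 0.521
outer loop
vertex 3.69 0.204 -1.84
vertex 4.197 0.634 -2.928
vertex 3.471 0.704 -2.064
endloop
endfacet
facet normal -0.641 0.062 0.765
outer loop
vertex 3.69 0.204 -1.84
vertex 3.471 0.704 -2.064
vertex 3.237 0.185 -2.218
endloop
endfacet
facet normal 0.641 -0.062 -0.765
outer loop
vertex 4.197 0.634 -2.928
vertex 3.963 0.115 -3.082
vertex 3.744 0.615 -3.306
endloop
endfacet
facet normal 0.015 0.998 -0.068
outer loop
vertex 4.197 0.634 -2.928
vertex 3.744 0.615 -3.306
vertex 3.471 0.704 -2.064
endloop
endfacet
facet normal 0.015 0.998 -0.068
outer loop
vertex 3.471 0.704 -2.064
vertex 3.744 0.615 -3.306
vertex 3.019 0.685 -2.442
endloop
endfacet
facet normal -0.642 0.063 0.764
outer loop
vertex 3.471 0.704 -2.064
vertex 3.019 0.685 -2.442
vertex 3.237 0.185 -2.218
endloop
endfacet
facet normal 0.641 -0.062 -0.765
outer loop
vertex 3.744 0.615 -3.306
vertex 3.963 0.115 -3.082
vertex 3.51 0.096 -3.46
endloop
endfacet
facet normal -0.657 0.471 -0.589
outer loop
vertex 3.744 0.615 -3.306
vertex 3.51 0.096 -3.46
vertex 3.019 0.685 -2.442
endloop
endfacet
facet normal -0.657 0.471 -0.589
outer loop
vertex 3.019 0.685 -2.442
vertex 3.51 0.096 -3.46
vertex 2.785 0.166 -2.596
endloop
endfacet
facet normal -0.642 0.063 0.764
outer loop
vertex 3.019 0.685 -2.442
vertex 2.785 0.166 -2.596
vertex 3.237 0.185 -2.218
endloop
endfacet
facet normal 0.641 -0.062 -0.765
outer loop
vertex 3.51 0.096 -3.46
vertex 3.963 0.115 -3.082
vertex 3.729 -0.404 -3.236
endloop
endfacet
facet normal -0.671 -0.527 -0.521
outer loop
vertex 3.51 0.096 -3.46
vertex 3.729 -0.404 -3.236
vertex 2.785 0.166 -2.596
endloop
endfacet
facet normal -0.671 -0.526 -0.522
outer loop
vertex 2.785 0.166 -2.596
vertex 3.729 -0.404 -3.236
vertex 3.003 -0.334 -2.372
endloop
endfacet
facet normal -0.642 0.063 0.764
outer loop
vertex 2.785 0.166 -2.596
vertex 3.003 -0.334 -2.372
vertex 3.237 0.185 -2.218
endloop
endfacet
facet normal 0.642 -0.063 -0.764
outer loop
vertex 3.729 -0.404 -3.236
vertex 3.963 0.115 -3.082
vertex 4.181 -0.385 -2.858
endloop
endfacet
facet normal -0.015 -0.998 0.068
outer loop
vertex 3.729 -0.404 -3.236
vertex 4.181 -0.385 -2.858
vertex 3.003 -0.334 -2.372
endloop
endfacet
facet normal -0.015 -0.998 0.068
outer loop
vertex 3.003 -0.334 -2.372
vertex 4.181 -0.385 -2.858
vertex 3.456 -0.315 -1.994
endloop
endfacet
facet normal -0.641 0.062 0.765
outer loop
vertex 3.003 -0.334 -2.372
vertex 3.456 -0.315 -1.994
vertex 3.237 0.185 -2.218
endloop
endfacet
facet normal 0.642 -0.063 -0.764
outer loop
vertex 4.181 -0.385 -2.858
vertex 3.963 0.115 -3.082
vertex 4.415 0.134 -2.704
endloop
endfacet
facet normal 0.657 -0.471 0.589
outer loop
vertex 4.181 -0.385 -2.858
vertex 4.415 0.134 -2.704
vertex 3.456 -0.315 -1.994
endloop
endfacet
facet normal 0.657 -0.471 0.589
outer loop
vertex 3.456 -0.315 -1.994
vertex 4.415 0.134 -2.704
vertex 3.69 0.204 -1.84
endloop
endfacet
facet normal -0.641 0.062 0.765
outer loop
vertex 3.456 -0.315 -1.994
vertex 3.69 0.204 -1.84
vertex 3.237 0.185 -2.218
endloop
endfacet

endsolid


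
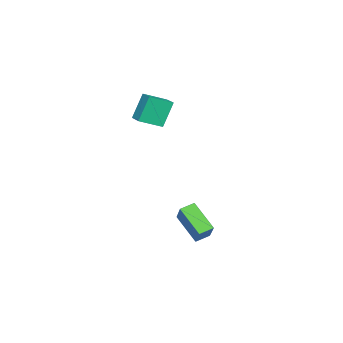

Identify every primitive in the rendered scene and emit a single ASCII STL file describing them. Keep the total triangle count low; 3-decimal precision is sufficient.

solid 
facet normal -0.621 0.688 -0.376
outer loop
vertex -5.247 -1.444 3.129
vertex -4.311 -0.481 3.343
vertex -4.54 -1.748 1.403
endloop
endfacet
facet normal -0.688 -0.708 -0.157
outer loop
vertex -3.589 -2.799 1.977
vertex -5.247 -1.444 3.129
vertex -4.54 -1.748 1.403
endloop
endfacet
facet normal -0.622 0.687 -0.375
outer loop
vertex -4.54 -1.748 1.403
vertex -4.311 -0.481 3.343
vertex -3.605 -0.785 1.616
endloop
endfacet
facet normal 0.374 -0.161 -0.914
outer loop
vertex -3.605 -0.785 1.616
vertex -3.589 -2.799 1.977
vertex -4.54 -1.748 1.403
endloop
endfacet
facet normal -0.374 0.160 0.913
outer loop
vertex -5.247 -1.444 3.129
vertex -3.36 -1.532 3.917
vertex -4.311 -0.481 3.343
endloop
endfacet
facet normal -0.688 -0.709 -0.156
outer loop
vertex -4.295 -2.495 3.704
vertex -5.247 -1.444 3.129
vertex -3.589 -2.799 1.977
endloop
endfacet
facet normal -0.374 0.161 0.913
outer loop
vertex -4.295 -2.495 3.704
vertex -3.36 -1.532 3.917
vertex -5.247 -1.444 3.129
endloop
endfacet
facet normal 0.688 0.708 0.157
outer loop
vertex -4.311 -0.481 3.343
vertex -3.36 -1.532 3.917
vertex -3.605 -0.785 1.616
endloop
endfacet
facet normal 0.374 -0.161 -0.913
outer loop
vertex -2.653 -1.836 2.191
vertex -3.589 -2.799 1.977
vertex -3.605 -0.785 1.616
endloop
endfacet
facet normal 0.688 0.709 0.157
outer loop
vertex -3.605 -0.785 1.616
vertex -3.36 -1.532 3.917
vertex -2.653 -1.836 2.191
endloop
endfacet
facet normal 0.622 -0.688 0.375
outer loop
vertex -2.653 -1.836 2.191
vertex -4.295 -2.495 3.704
vertex -3.589 -2.799 1.977
endloop
endfacet
facet normal 0.622 -0.687 0.376
outer loop
vertex -3.36 -1.532 3.917
vertex -4.295 -2.495 3.704
vertex -2.653 -1.836 2.191
endloop
endfacet
facet normal -0.759 0.562 0.329
outer loop
vertex -1.738 2.047 -3.766
vertex -0.536 2.923 -2.489
vertex -1.282 3.495 -5.188
endloop
endfacet
facet normal -0.614 -0.446 -0.651
outer loop
vertex -0.584 2.977 -5.491
vertex -1.738 2.047 -3.766
vertex -1.282 3.495 -5.188
endloop
endfacet
facet normal -0.759 0.562 0.329
outer loop
vertex -1.282 3.495 -5.188
vertex -0.536 2.923 -2.489
vertex -0.08 4.37 -3.912
endloop
endfacet
facet normal 0.219 0.696 -0.684
outer loop
vertex -0.08 4.37 -3.912
vertex -0.584 2.977 -5.491
vertex -1.282 3.495 -5.188
endloop
endfacet
facet normal -0.219 -0.696 0.684
outer loop
vertex -1.738 2.047 -3.766
vertex 0.162 2.405 -2.792
vertex -0.536 2.923 -2.489
endloop
endfacet
facet normal -0.613 -0.447 -0.651
outer loop
vertex -1.04 1.53 -4.068
vertex -1.738 2.047 -3.766
vertex -0.584 2.977 -5.491
endloop
endfacet
facet normal -0.219 -0.696 0.684
outer loop
vertex -1.04 1.53 -4.068
vertex 0.162 2.405 -2.792
vertex -1.738 2.047 -3.766
endloop
endfacet
facet normal 0.614 0.447 0.651
outer loop
vertex -0.536 2.923 -2.489
vertex 0.162 2.405 -2.792
vertex -0.08 4.37 -3.912
endloop
endfacet
facet normal 0.219 0.696 -0.684
outer loop
vertex 0.618 3.853 -4.214
vertex -0.584 2.977 -5.491
vertex -0.08 4.37 -3.912
endloop
endfacet
facet normal 0.613 0.447 0.652
outer loop
vertex -0.08 4.37 -3.912
vertex 0.162 2.405 -2.792
vertex 0.618 3.853 -4.214
endloop
endfacet
facet normal 0.759 -0.562 -0.329
outer loop
vertex 0.618 3.853 -4.214
vertex -1.04 1.53 -4.068
vertex -0.584 2.977 -5.491
endloop
endfacet
facet normal 0.759 -0.562 -0.329
outer loop
vertex 0.162 2.405 -2.792
vertex -1.04 1.53 -4.068
vertex 0.618 3.853 -4.214
endloop
endfacet

endsolid


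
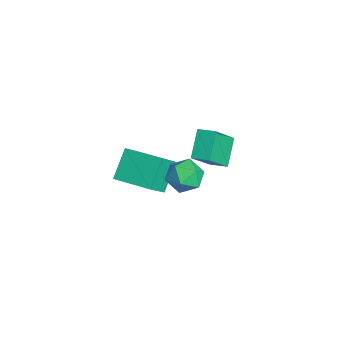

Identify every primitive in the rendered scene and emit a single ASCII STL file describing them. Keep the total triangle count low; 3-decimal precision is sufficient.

solid 
facet normal -0.477 0.490 -0.729
outer loop
vertex -5.275 0.33 -2.05
vertex -3.964 1.845 -1.889
vertex -4.239 -0.44 -3.246
endloop
endfacet
facet normal -0.653 -0.754 -0.080
outer loop
vertex -3.456 -1.245 -2.051
vertex -5.275 0.33 -2.05
vertex -4.239 -0.44 -3.246
endloop
endfacet
facet normal -0.478 0.490 -0.729
outer loop
vertex -4.239 -0.44 -3.246
vertex -3.964 1.845 -1.889
vertex -2.928 1.075 -3.086
endloop
endfacet
facet normal 0.588 -0.437 -0.680
outer loop
vertex -2.928 1.075 -3.086
vertex -3.456 -1.245 -2.051
vertex -4.239 -0.44 -3.246
endloop
endfacet
facet normal -0.589 0.437 0.680
outer loop
vertex -5.275 0.33 -2.05
vertex -3.181 1.04 -0.694
vertex -3.964 1.845 -1.889
endloop
endfacet
facet normal -0.653 -0.754 -0.080
outer loop
vertex -4.492 -0.475 -0.854
vertex -5.275 0.33 -2.05
vertex -3.456 -1.245 -2.051
endloop
endfacet
facet normal -0.589 0.438 0.680
outer loop
vertex -4.492 -0.475 -0.854
vertex -3.181 1.04 -0.694
vertex -5.275 0.33 -2.05
endloop
endfacet
facet normal 0.653 0.754 0.080
outer loop
vertex -3.964 1.845 -1.889
vertex -3.181 1.04 -0.694
vertex -2.928 1.075 -3.086
endloop
endfacet
facet normal 0.589 -0.437 -0.680
outer loop
vertex -2.145 0.27 -1.89
vertex -3.456 -1.245 -2.051
vertex -2.928 1.075 -3.086
endloop
endfacet
facet normal 0.652 0.754 0.080
outer loop
vertex -2.928 1.075 -3.086
vertex -3.181 1.04 -0.694
vertex -2.145 0.27 -1.89
endloop
endfacet
facet normal 0.477 -0.491 0.729
outer loop
vertex -2.145 0.27 -1.89
vertex -4.492 -0.475 -0.854
vertex -3.456 -1.245 -2.051
endloop
endfacet
facet normal 0.477 -0.490 0.729
outer loop
vertex -3.181 1.04 -0.694
vertex -4.492 -0.475 -0.854
vertex -2.145 0.27 -1.89
endloop
endfacet
facet normal -0.585 -0.781 -0.220
outer loop
vertex -0.748 2.14 3.61
vertex -1.578 3.181 2.118
vertex 0.326 1.608 2.643
endloop
endfacet
facet normal 0.415 -0.520 0.747
outer loop
vertex 0.858 2.319 2.842
vertex -0.748 2.14 3.61
vertex 0.326 1.608 2.643
endloop
endfacet
facet normal -0.585 -0.781 -0.220
outer loop
vertex 0.326 1.608 2.643
vertex -1.578 3.181 2.118
vertex -0.504 2.649 1.15
endloop
endfacet
facet normal 0.697 -0.346 -0.628
outer loop
vertex -0.504 2.649 1.15
vertex 0.858 2.319 2.842
vertex 0.326 1.608 2.643
endloop
endfacet
facet normal -0.697 0.345 0.629
outer loop
vertex -0.748 2.14 3.61
vertex -1.046 3.892 2.317
vertex -1.578 3.181 2.118
endloop
endfacet
facet normal 0.415 -0.520 0.746
outer loop
vertex -0.216 2.851 3.81
vertex -0.748 2.14 3.61
vertex 0.858 2.319 2.842
endloop
endfacet
facet normal -0.697 0.345 0.628
outer loop
vertex -0.216 2.851 3.81
vertex -1.046 3.892 2.317
vertex -0.748 2.14 3.61
endloop
endfacet
facet normal -0.415 0.520 -0.747
outer loop
vertex -1.578 3.181 2.118
vertex -1.046 3.892 2.317
vertex -0.504 2.649 1.15
endloop
endfacet
facet normal 0.697 -0.345 -0.628
outer loop
vertex 0.028 3.36 1.35
vertex 0.858 2.319 2.842
vertex -0.504 2.649 1.15
endloop
endfacet
facet normal -0.415 0.520 -0.747
outer loop
vertex -0.504 2.649 1.15
vertex -1.046 3.892 2.317
vertex 0.028 3.36 1.35
endloop
endfacet
facet normal 0.585 0.781 0.220
outer loop
vertex 0.028 3.36 1.35
vertex -0.216 2.851 3.81
vertex 0.858 2.319 2.842
endloop
endfacet
facet normal 0.585 0.781 0.220
outer loop
vertex -1.046 3.892 2.317
vertex -0.216 2.851 3.81
vertex 0.028 3.36 1.35
endloop
endfacet
facet normal -0.580 -0.260 0.772
outer loop
vertex 1.017 1.401 3.308
vertex 0.806 0.586 2.875
vertex 1.554 0.635 3.453
endloop
endfacet
facet normal -0.043 0.157 0.987
outer loop
vertex 1.017 1.401 3.308
vertex 1.554 0.635 3.453
vertex 1.959 1.482 3.336
endloop
endfacet
facet normal -0.085 0.773 0.628
outer loop
vertex 1.017 1.401 3.308
vertex 1.959 1.482 3.336
vertex 1.462 1.956 2.685
endloop
endfacet
facet normal -0.648 0.736 0.193
outer loop
vertex 1.017 1.401 3.308
vertex 1.462 1.956 2.685
vertex 0.749 1.403 2.4
endloop
endfacet
facet normal -0.954 0.097 0.282
outer loop
vertex 1.017 1.401 3.308
vertex 0.749 1.403 2.4
vertex 0.806 0.586 2.875
endloop
endfacet
facet normal 0.570 -0.161 0.806
outer loop
vertex 1.959 1.482 3.336
vertex 1.554 0.635 3.453
vertex 2.331 0.717 2.92
endloop
endfacet
facet normal -0.299 -0.837 0.458
outer loop
vertex 1.554 0.635 3.453
vertex 0.806 0.586 2.875
vertex 1.618 0.164 2.635
endloop
endfacet
facet normal -0.906 -0.258 -0.335
outer loop
vertex 0.806 0.586 2.875
vertex 0.749 1.403 2.4
vertex 1.121 0.638 1.984
endloop
endfacet
facet normal -0.410 0.776 -0.479
outer loop
vertex 0.749 1.403 2.4
vertex 1.462 1.956 2.685
vertex 1.526 1.485 1.867
endloop
endfacet
facet normal 0.501 0.835 0.226
outer loop
vertex 1.462 1.956 2.685
vertex 1.959 1.482 3.336
vertex 2.274 1.534 2.445
endloop
endfacet
facet normal 0.648 -0.736 -0.193
outer loop
vertex 2.063 0.719 2.012
vertex 2.331 0.717 2.92
vertex 1.618 0.164 2.635
endloop
endfacet
facet normal 0.085 -0.773 -0.628
outer loop
vertex 2.063 0.719 2.012
vertex 1.618 0.164 2.635
vertex 1.121 0.638 1.984
endloop
endfacet
facet normal 0.043 -0.157 -0.987
outer loop
vertex 2.063 0.719 2.012
vertex 1.121 0.638 1.984
vertex 1.526 1.485 1.867
endloop
endfacet
facet normal 0.580 0.260 -0.772
outer loop
vertex 2.063 0.719 2.012
vertex 1.526 1.485 1.867
vertex 2.274 1.534 2.445
endloop
endfacet
facet normal 0.954 -0.097 -0.282
outer loop
vertex 2.063 0.719 2.012
vertex 2.274 1.534 2.445
vertex 2.331 0.717 2.92
endloop
endfacet
facet normal 0.410 -0.776 0.479
outer loop
vertex 1.618 0.164 2.635
vertex 2.331 0.717 2.92
vertex 1.554 0.635 3.453
endloop
endfacet
facet normal -0.501 -0.835 -0.226
outer loop
vertex 1.121 0.638 1.984
vertex 1.618 0.164 2.635
vertex 0.806 0.586 2.875
endloop
endfacet
facet normal -0.570 0.161 -0.806
outer loop
vertex 1.526 1.485 1.867
vertex 1.121 0.638 1.984
vertex 0.749 1.403 2.4
endloop
endfacet
facet normal 0.299 0.837 -0.458
outer loop
vertex 2.274 1.534 2.445
vertex 1.526 1.485 1.867
vertex 1.462 1.956 2.685
endloop
endfacet
facet normal 0.906 0.258 0.335
outer loop
vertex 2.331 0.717 2.92
vertex 2.274 1.534 2.445
vertex 1.959 1.482 3.336
endloop
endfacet

endsolid


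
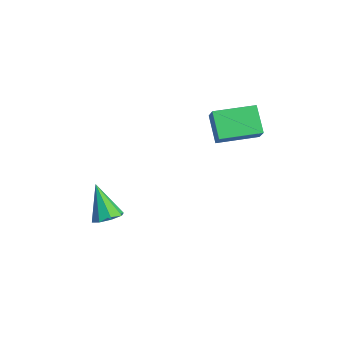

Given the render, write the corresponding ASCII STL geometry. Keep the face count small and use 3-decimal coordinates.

solid 
facet normal -0.604 0.192 -0.774
outer loop
vertex -0.562 0.669 1.825
vertex -0.043 2.548 1.887
vertex 0.543 0.395 0.895
endloop
endfacet
facet normal -0.266 -0.963 -0.032
outer loop
vertex 1.243 0.172 1.793
vertex -0.562 0.669 1.825
vertex 0.543 0.395 0.895
endloop
endfacet
facet normal -0.603 0.193 -0.774
outer loop
vertex 0.543 0.395 0.895
vertex -0.043 2.548 1.887
vertex 1.062 2.274 0.958
endloop
endfacet
facet normal 0.752 -0.186 -0.632
outer loop
vertex 1.062 2.274 0.958
vertex 1.243 0.172 1.793
vertex 0.543 0.395 0.895
endloop
endfacet
facet normal -0.752 0.187 0.632
outer loop
vertex -0.562 0.669 1.825
vertex 0.657 2.325 2.785
vertex -0.043 2.548 1.887
endloop
endfacet
facet normal -0.266 -0.963 -0.032
outer loop
vertex 0.138 0.446 2.722
vertex -0.562 0.669 1.825
vertex 1.243 0.172 1.793
endloop
endfacet
facet normal -0.752 0.186 0.633
outer loop
vertex 0.138 0.446 2.722
vertex 0.657 2.325 2.785
vertex -0.562 0.669 1.825
endloop
endfacet
facet normal 0.266 0.963 0.032
outer loop
vertex -0.043 2.548 1.887
vertex 0.657 2.325 2.785
vertex 1.062 2.274 0.958
endloop
endfacet
facet normal 0.751 -0.187 -0.633
outer loop
vertex 1.762 2.051 1.855
vertex 1.243 0.172 1.793
vertex 1.062 2.274 0.958
endloop
endfacet
facet normal 0.266 0.963 0.032
outer loop
vertex 1.062 2.274 0.958
vertex 0.657 2.325 2.785
vertex 1.762 2.051 1.855
endloop
endfacet
facet normal 0.603 -0.192 0.774
outer loop
vertex 1.762 2.051 1.855
vertex 0.138 0.446 2.722
vertex 1.243 0.172 1.793
endloop
endfacet
facet normal 0.603 -0.193 0.774
outer loop
vertex 0.657 2.325 2.785
vertex 0.138 0.446 2.722
vertex 1.762 2.051 1.855
endloop
endfacet
facet normal 0.576 0.022 -0.817
outer loop
vertex -0.792 -3.986 -3.647
vertex -1.401 -3.889 -4.074
vertex -0.921 -3.432 -3.723
endloop
endfacet
facet normal 0.536 0.236 0.810
outer loop
vertex -0.792 -3.986 -3.647
vertex -0.921 -3.432 -3.723
vertex -2.479 -3.931 -2.546
endloop
endfacet
facet normal 0.576 0.023 -0.817
outer loop
vertex -0.921 -3.432 -3.723
vertex -1.401 -3.889 -4.074
vertex -1.331 -3.145 -4.004
endloop
endfacet
facet normal 0.173 0.804 0.569
outer loop
vertex -0.921 -3.432 -3.723
vertex -1.331 -3.145 -4.004
vertex -2.479 -3.931 -2.546
endloop
endfacet
facet normal 0.575 0.023 -0.818
outer loop
vertex -1.331 -3.145 -4.004
vertex -1.401 -3.889 -4.074
vertex -1.783 -3.294 -4.326
endloop
endfacet
facet normal -0.410 0.898 0.161
outer loop
vertex -1.331 -3.145 -4.004
vertex -1.783 -3.294 -4.326
vertex -2.479 -3.931 -2.546
endloop
endfacet
facet normal 0.576 0.024 -0.817
outer loop
vertex -1.783 -3.294 -4.326
vertex -1.401 -3.889 -4.074
vertex -2.011 -3.791 -4.501
endloop
endfacet
facet normal -0.870 0.461 -0.175
outer loop
vertex -1.783 -3.294 -4.326
vertex -2.011 -3.791 -4.501
vertex -2.479 -3.931 -2.546
endloop
endfacet
facet normal 0.576 0.022 -0.817
outer loop
vertex -2.011 -3.791 -4.501
vertex -1.401 -3.889 -4.074
vertex -1.882 -4.345 -4.425
endloop
endfacet
facet normal -0.937 -0.251 -0.242
outer loop
vertex -2.011 -3.791 -4.501
vertex -1.882 -4.345 -4.425
vertex -2.479 -3.931 -2.546
endloop
endfacet
facet normal 0.576 0.022 -0.817
outer loop
vertex -1.882 -4.345 -4.425
vertex -1.401 -3.889 -4.074
vertex -1.472 -4.632 -4.144
endloop
endfacet
facet normal -0.573 -0.820 -0.001
outer loop
vertex -1.882 -4.345 -4.425
vertex -1.472 -4.632 -4.144
vertex -2.479 -3.931 -2.546
endloop
endfacet
facet normal 0.575 0.022 -0.818
outer loop
vertex -1.472 -4.632 -4.144
vertex -1.401 -3.889 -4.074
vertex -1.02 -4.483 -3.822
endloop
endfacet
facet normal 0.011 -0.913 0.407
outer loop
vertex -1.472 -4.632 -4.144
vertex -1.02 -4.483 -3.822
vertex -2.479 -3.931 -2.546
endloop
endfacet
facet normal 0.576 0.023 -0.817
outer loop
vertex -1.02 -4.483 -3.822
vertex -1.401 -3.889 -4.074
vertex -0.792 -3.986 -3.647
endloop
endfacet
facet normal 0.469 -0.477 0.743
outer loop
vertex -1.02 -4.483 -3.822
vertex -0.792 -3.986 -3.647
vertex -2.479 -3.931 -2.546
endloop
endfacet

endsolid
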